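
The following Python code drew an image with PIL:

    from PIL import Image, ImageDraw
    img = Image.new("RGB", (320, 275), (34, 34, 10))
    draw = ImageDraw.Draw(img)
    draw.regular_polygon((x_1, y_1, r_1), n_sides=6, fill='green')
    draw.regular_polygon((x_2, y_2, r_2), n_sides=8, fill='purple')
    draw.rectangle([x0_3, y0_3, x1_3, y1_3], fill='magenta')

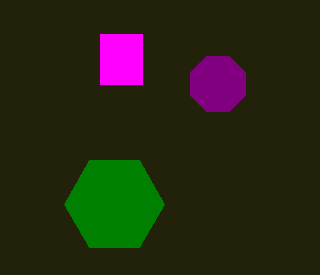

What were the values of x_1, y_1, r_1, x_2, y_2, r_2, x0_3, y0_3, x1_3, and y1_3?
x_1 = 114, y_1 = 204, r_1 = 50, x_2 = 218, y_2 = 84, r_2 = 30, x0_3 = 100, y0_3 = 34, x1_3 = 142, y1_3 = 84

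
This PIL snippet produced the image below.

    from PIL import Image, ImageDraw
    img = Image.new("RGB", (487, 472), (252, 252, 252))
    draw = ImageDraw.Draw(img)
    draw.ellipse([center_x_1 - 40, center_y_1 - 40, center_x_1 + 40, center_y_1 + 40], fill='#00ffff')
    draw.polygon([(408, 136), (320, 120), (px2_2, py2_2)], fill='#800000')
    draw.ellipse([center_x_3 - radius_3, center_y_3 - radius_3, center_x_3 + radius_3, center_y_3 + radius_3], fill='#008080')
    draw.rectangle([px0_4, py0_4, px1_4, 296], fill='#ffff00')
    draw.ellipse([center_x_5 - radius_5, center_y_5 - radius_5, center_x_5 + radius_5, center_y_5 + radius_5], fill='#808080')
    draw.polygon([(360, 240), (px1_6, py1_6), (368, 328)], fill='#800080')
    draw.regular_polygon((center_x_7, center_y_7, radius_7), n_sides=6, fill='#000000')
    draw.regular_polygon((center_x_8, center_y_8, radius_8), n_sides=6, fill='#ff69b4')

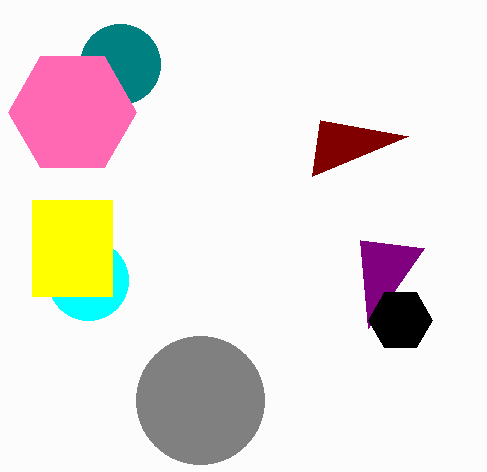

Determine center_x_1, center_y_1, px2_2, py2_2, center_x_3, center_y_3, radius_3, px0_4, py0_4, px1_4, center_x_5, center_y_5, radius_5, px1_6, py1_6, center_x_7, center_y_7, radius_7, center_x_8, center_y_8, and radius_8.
center_x_1 = 88, center_y_1 = 280, px2_2 = 312, py2_2 = 176, center_x_3 = 120, center_y_3 = 64, radius_3 = 40, px0_4 = 32, py0_4 = 200, px1_4 = 112, center_x_5 = 200, center_y_5 = 400, radius_5 = 64, px1_6 = 424, py1_6 = 248, center_x_7 = 400, center_y_7 = 320, radius_7 = 32, center_x_8 = 72, center_y_8 = 112, radius_8 = 64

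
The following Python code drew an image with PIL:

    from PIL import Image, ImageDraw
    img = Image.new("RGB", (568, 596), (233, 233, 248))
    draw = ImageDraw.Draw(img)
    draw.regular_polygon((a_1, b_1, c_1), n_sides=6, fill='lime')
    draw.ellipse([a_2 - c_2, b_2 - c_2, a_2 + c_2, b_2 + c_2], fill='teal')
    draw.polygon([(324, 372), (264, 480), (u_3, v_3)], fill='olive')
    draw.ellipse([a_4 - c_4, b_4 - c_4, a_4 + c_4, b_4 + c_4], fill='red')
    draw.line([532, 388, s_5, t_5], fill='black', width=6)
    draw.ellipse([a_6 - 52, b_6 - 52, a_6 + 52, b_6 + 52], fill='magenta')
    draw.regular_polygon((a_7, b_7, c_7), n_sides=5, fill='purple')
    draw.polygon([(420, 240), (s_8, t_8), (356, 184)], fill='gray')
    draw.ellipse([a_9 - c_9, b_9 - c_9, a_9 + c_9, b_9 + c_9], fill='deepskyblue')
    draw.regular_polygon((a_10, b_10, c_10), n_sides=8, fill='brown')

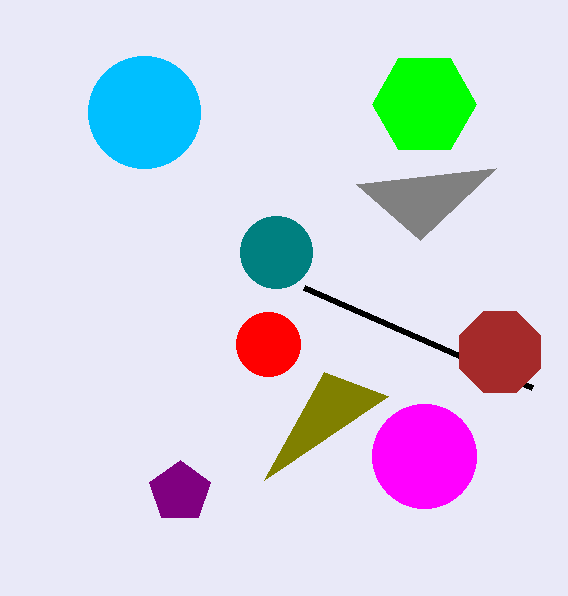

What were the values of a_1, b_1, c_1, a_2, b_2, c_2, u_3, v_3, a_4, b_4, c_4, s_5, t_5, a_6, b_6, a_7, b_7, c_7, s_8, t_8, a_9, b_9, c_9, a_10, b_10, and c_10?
a_1 = 424, b_1 = 104, c_1 = 52, a_2 = 276, b_2 = 252, c_2 = 36, u_3 = 388, v_3 = 396, a_4 = 268, b_4 = 344, c_4 = 32, s_5 = 304, t_5 = 288, a_6 = 424, b_6 = 456, a_7 = 180, b_7 = 492, c_7 = 32, s_8 = 496, t_8 = 168, a_9 = 144, b_9 = 112, c_9 = 56, a_10 = 500, b_10 = 352, c_10 = 44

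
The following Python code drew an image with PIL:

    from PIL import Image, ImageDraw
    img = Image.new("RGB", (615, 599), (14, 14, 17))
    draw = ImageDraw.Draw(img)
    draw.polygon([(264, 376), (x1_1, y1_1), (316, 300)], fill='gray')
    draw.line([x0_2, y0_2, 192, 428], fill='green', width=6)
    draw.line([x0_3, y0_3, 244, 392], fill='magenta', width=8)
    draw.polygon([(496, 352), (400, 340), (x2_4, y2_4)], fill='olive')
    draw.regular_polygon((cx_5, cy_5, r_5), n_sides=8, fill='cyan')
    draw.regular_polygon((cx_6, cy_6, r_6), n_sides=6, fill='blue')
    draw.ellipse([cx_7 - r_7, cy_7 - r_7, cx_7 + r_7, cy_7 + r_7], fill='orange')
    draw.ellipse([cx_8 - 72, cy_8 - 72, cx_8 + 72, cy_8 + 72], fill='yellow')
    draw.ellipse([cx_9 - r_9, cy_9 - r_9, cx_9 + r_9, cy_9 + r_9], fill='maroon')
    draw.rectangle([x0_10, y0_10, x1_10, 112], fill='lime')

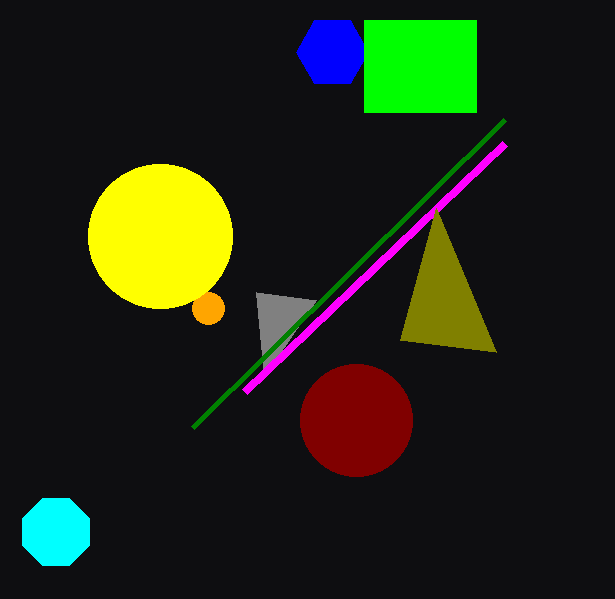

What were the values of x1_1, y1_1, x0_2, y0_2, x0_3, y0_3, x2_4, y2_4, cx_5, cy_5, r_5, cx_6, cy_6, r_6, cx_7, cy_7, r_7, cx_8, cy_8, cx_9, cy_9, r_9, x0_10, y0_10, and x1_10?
x1_1 = 256; y1_1 = 292; x0_2 = 504; y0_2 = 120; x0_3 = 504; y0_3 = 144; x2_4 = 436; y2_4 = 208; cx_5 = 56; cy_5 = 532; r_5 = 36; cx_6 = 332; cy_6 = 52; r_6 = 36; cx_7 = 208; cy_7 = 308; r_7 = 16; cx_8 = 160; cy_8 = 236; cx_9 = 356; cy_9 = 420; r_9 = 56; x0_10 = 364; y0_10 = 20; x1_10 = 476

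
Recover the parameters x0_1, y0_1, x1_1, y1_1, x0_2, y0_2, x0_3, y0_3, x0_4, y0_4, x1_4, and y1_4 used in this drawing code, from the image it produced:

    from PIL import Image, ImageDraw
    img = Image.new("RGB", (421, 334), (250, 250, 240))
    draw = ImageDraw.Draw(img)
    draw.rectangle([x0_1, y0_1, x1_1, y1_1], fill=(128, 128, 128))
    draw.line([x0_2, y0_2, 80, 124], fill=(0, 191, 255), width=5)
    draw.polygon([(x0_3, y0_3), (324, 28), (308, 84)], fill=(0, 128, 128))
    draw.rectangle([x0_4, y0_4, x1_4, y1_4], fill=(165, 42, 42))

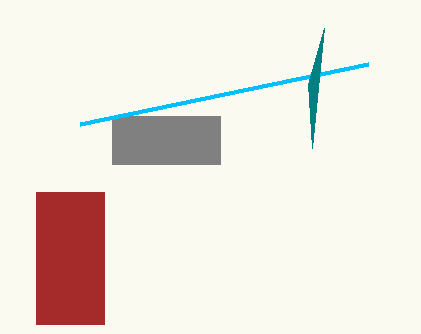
x0_1 = 112; y0_1 = 116; x1_1 = 220; y1_1 = 164; x0_2 = 368; y0_2 = 64; x0_3 = 312; y0_3 = 148; x0_4 = 36; y0_4 = 192; x1_4 = 104; y1_4 = 324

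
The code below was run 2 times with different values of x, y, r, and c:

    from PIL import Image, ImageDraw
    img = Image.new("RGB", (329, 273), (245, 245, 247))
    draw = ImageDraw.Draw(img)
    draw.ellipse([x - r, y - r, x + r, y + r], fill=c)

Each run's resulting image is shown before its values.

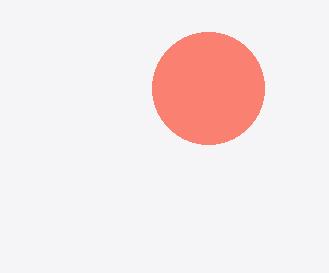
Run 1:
x = 208, y = 88, r = 56, c = 'salmon'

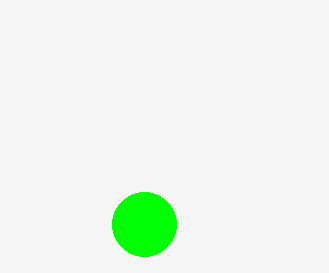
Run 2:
x = 144
y = 224
r = 32
c = 'lime'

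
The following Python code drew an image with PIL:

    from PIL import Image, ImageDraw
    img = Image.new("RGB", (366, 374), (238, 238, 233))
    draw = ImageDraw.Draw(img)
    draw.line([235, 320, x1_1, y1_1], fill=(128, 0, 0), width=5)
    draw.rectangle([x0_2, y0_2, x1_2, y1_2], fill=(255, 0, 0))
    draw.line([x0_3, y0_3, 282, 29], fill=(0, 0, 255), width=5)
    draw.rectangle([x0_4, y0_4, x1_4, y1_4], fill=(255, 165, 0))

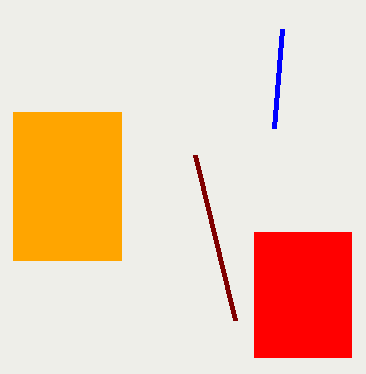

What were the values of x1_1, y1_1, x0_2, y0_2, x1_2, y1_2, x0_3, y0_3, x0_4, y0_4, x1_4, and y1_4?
x1_1 = 195, y1_1 = 155, x0_2 = 254, y0_2 = 232, x1_2 = 351, y1_2 = 357, x0_3 = 274, y0_3 = 128, x0_4 = 13, y0_4 = 112, x1_4 = 121, y1_4 = 260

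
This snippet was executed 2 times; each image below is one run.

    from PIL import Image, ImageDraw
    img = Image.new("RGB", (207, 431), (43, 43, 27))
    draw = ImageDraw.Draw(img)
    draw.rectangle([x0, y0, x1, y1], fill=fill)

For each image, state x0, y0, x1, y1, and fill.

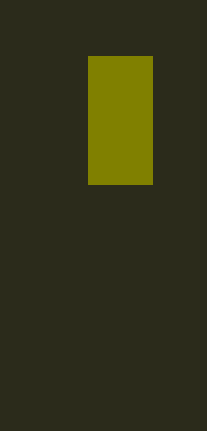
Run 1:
x0 = 88, y0 = 56, x1 = 152, y1 = 184, fill = 'olive'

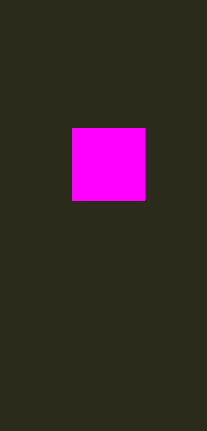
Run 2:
x0 = 72
y0 = 128
x1 = 144
y1 = 200
fill = 'magenta'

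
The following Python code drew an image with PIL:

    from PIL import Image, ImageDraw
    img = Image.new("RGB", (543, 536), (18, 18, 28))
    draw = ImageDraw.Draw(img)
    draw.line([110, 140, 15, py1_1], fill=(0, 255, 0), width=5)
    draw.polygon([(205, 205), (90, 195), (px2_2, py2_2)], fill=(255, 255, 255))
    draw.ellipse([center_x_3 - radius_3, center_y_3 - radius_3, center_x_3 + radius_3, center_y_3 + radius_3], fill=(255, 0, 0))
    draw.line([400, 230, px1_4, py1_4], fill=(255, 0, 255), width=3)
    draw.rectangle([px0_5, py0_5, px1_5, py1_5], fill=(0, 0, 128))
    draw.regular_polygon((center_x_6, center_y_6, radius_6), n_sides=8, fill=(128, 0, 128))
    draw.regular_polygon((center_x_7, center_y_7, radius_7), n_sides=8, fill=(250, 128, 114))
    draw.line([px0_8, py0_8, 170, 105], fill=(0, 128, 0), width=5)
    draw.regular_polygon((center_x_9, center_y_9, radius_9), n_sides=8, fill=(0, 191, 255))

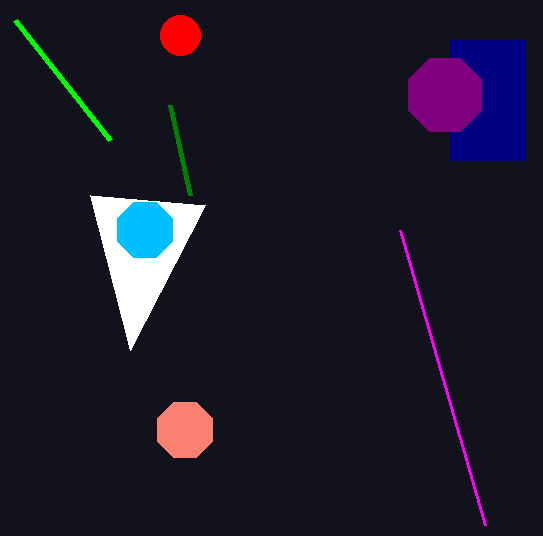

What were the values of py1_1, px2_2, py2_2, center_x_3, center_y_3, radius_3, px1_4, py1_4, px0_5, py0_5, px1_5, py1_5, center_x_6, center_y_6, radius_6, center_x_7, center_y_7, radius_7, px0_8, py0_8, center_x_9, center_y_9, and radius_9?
py1_1 = 20
px2_2 = 130
py2_2 = 350
center_x_3 = 180
center_y_3 = 35
radius_3 = 20
px1_4 = 485
py1_4 = 525
px0_5 = 450
py0_5 = 40
px1_5 = 525
py1_5 = 160
center_x_6 = 445
center_y_6 = 95
radius_6 = 40
center_x_7 = 185
center_y_7 = 430
radius_7 = 30
px0_8 = 190
py0_8 = 195
center_x_9 = 145
center_y_9 = 230
radius_9 = 30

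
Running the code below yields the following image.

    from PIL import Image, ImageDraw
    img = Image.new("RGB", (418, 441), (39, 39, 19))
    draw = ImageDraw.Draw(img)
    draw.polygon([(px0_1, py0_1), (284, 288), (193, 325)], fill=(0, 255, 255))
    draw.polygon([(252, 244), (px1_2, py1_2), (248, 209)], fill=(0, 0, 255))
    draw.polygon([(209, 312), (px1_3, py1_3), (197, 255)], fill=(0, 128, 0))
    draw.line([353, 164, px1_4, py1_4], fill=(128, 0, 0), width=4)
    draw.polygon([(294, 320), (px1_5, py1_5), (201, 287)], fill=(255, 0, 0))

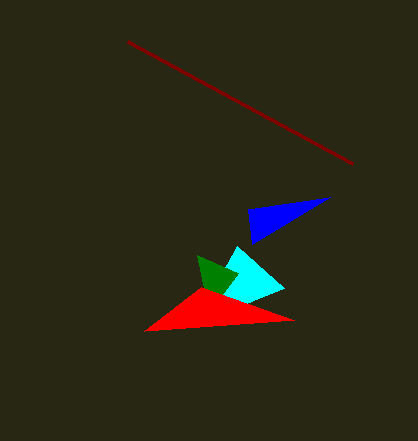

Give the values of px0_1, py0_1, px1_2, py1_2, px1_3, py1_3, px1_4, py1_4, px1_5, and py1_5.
px0_1 = 237; py0_1 = 246; px1_2 = 330; py1_2 = 197; px1_3 = 238; py1_3 = 273; px1_4 = 128; py1_4 = 42; px1_5 = 144; py1_5 = 331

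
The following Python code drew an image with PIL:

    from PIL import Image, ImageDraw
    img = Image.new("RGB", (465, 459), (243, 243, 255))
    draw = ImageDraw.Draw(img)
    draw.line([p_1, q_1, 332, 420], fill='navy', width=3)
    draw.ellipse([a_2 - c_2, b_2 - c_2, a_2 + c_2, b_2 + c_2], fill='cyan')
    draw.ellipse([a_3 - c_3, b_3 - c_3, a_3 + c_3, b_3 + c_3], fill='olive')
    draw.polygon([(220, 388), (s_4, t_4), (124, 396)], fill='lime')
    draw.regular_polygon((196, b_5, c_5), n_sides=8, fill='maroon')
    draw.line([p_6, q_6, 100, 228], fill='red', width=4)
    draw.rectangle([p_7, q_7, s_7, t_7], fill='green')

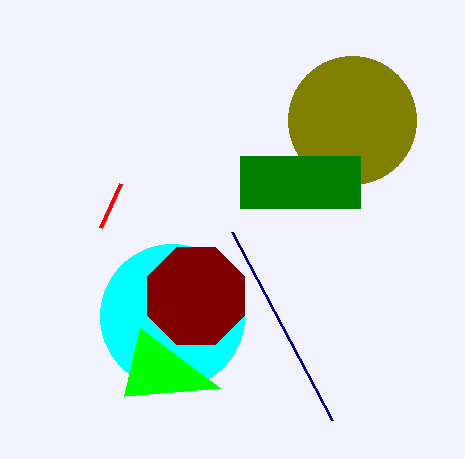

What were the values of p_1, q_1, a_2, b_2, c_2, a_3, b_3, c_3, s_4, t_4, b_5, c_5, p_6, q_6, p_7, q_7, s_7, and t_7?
p_1 = 232, q_1 = 232, a_2 = 172, b_2 = 316, c_2 = 72, a_3 = 352, b_3 = 120, c_3 = 64, s_4 = 140, t_4 = 328, b_5 = 296, c_5 = 52, p_6 = 120, q_6 = 184, p_7 = 240, q_7 = 156, s_7 = 360, t_7 = 208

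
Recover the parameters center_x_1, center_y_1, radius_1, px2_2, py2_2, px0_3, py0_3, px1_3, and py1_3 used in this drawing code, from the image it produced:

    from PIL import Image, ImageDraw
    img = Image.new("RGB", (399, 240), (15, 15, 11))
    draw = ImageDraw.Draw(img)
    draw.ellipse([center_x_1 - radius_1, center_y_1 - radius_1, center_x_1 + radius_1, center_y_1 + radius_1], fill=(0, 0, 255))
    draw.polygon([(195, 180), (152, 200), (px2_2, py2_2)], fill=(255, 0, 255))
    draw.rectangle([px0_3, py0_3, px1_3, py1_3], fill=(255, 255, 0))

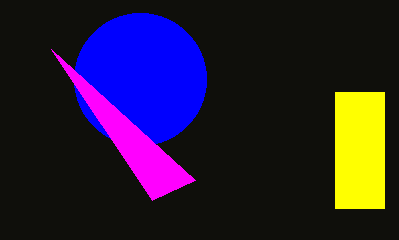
center_x_1 = 140, center_y_1 = 79, radius_1 = 66, px2_2 = 51, py2_2 = 49, px0_3 = 335, py0_3 = 92, px1_3 = 384, py1_3 = 208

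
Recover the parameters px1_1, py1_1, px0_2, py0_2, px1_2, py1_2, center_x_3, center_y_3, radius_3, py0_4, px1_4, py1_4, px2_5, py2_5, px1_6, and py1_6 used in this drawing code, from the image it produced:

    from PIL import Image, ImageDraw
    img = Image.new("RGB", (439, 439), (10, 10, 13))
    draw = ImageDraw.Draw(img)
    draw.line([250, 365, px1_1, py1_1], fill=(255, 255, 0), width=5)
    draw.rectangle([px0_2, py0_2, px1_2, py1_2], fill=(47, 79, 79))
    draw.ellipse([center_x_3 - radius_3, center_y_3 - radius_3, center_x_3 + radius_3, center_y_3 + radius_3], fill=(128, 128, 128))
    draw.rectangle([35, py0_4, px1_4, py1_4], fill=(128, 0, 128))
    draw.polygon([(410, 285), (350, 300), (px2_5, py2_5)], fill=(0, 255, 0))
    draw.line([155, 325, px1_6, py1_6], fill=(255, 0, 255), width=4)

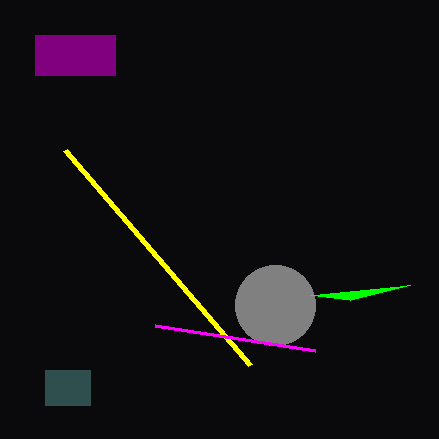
px1_1 = 65
py1_1 = 150
px0_2 = 45
py0_2 = 370
px1_2 = 90
py1_2 = 405
center_x_3 = 275
center_y_3 = 305
radius_3 = 40
py0_4 = 35
px1_4 = 115
py1_4 = 75
px2_5 = 310
py2_5 = 295
px1_6 = 315
py1_6 = 350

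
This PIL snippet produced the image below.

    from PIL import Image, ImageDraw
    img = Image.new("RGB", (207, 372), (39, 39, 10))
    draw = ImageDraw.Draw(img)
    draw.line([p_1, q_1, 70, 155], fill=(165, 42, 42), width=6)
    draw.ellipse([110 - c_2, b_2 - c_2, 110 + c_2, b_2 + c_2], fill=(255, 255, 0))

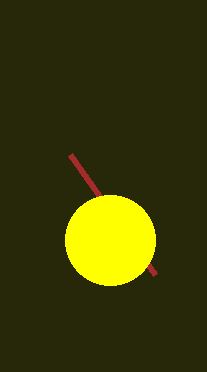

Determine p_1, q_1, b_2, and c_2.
p_1 = 155
q_1 = 275
b_2 = 240
c_2 = 45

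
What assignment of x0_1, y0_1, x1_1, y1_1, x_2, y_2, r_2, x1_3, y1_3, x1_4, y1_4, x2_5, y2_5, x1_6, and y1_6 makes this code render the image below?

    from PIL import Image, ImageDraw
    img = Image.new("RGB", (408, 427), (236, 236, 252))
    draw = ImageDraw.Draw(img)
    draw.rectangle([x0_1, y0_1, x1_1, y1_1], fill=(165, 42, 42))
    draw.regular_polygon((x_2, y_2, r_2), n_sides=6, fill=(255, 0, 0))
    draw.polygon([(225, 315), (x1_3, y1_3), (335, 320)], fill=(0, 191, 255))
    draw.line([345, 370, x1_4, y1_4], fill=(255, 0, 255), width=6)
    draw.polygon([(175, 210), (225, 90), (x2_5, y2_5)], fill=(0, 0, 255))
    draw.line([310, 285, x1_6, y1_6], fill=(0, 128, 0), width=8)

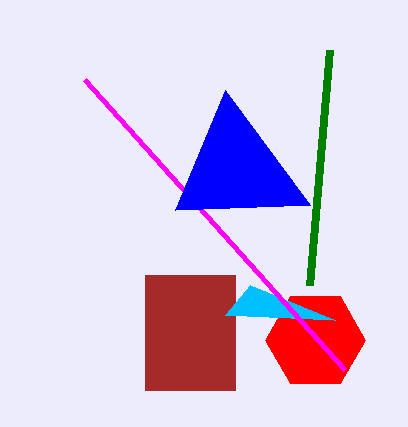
x0_1 = 145
y0_1 = 275
x1_1 = 235
y1_1 = 390
x_2 = 315
y_2 = 340
r_2 = 50
x1_3 = 250
y1_3 = 285
x1_4 = 85
y1_4 = 80
x2_5 = 310
y2_5 = 205
x1_6 = 330
y1_6 = 50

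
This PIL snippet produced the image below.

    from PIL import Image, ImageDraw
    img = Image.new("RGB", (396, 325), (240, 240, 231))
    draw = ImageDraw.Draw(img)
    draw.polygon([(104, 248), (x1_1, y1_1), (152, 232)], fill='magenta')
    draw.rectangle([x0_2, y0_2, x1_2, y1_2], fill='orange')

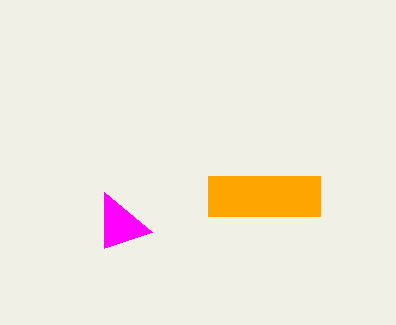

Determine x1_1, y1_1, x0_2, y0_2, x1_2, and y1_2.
x1_1 = 104, y1_1 = 192, x0_2 = 208, y0_2 = 176, x1_2 = 320, y1_2 = 216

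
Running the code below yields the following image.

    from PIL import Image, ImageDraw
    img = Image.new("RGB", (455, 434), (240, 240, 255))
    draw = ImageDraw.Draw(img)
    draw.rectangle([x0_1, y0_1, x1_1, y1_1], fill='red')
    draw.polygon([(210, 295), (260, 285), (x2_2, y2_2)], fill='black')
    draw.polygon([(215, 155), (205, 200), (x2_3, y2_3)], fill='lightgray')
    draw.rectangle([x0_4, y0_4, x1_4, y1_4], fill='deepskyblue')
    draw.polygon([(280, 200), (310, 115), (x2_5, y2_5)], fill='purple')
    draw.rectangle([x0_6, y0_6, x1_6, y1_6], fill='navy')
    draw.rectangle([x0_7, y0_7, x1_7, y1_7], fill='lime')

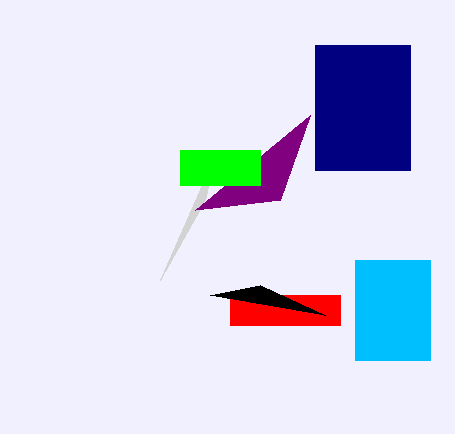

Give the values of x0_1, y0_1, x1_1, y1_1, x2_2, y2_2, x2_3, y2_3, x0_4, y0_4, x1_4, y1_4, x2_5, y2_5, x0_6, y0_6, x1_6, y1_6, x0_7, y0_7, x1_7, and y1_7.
x0_1 = 230, y0_1 = 295, x1_1 = 340, y1_1 = 325, x2_2 = 325, y2_2 = 315, x2_3 = 160, y2_3 = 280, x0_4 = 355, y0_4 = 260, x1_4 = 430, y1_4 = 360, x2_5 = 195, y2_5 = 210, x0_6 = 315, y0_6 = 45, x1_6 = 410, y1_6 = 170, x0_7 = 180, y0_7 = 150, x1_7 = 260, y1_7 = 185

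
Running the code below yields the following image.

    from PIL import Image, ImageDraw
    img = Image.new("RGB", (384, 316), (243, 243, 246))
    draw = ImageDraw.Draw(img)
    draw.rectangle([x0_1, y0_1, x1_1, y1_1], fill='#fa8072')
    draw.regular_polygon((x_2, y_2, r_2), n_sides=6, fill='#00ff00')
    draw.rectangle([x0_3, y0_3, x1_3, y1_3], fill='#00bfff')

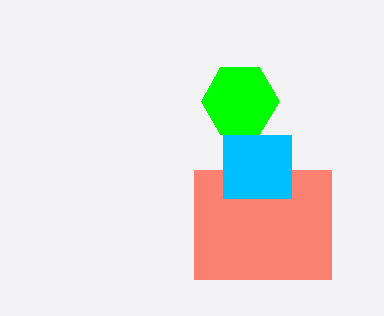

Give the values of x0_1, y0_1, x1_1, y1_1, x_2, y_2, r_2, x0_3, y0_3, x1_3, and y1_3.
x0_1 = 194; y0_1 = 170; x1_1 = 331; y1_1 = 279; x_2 = 240; y_2 = 101; r_2 = 39; x0_3 = 223; y0_3 = 135; x1_3 = 291; y1_3 = 198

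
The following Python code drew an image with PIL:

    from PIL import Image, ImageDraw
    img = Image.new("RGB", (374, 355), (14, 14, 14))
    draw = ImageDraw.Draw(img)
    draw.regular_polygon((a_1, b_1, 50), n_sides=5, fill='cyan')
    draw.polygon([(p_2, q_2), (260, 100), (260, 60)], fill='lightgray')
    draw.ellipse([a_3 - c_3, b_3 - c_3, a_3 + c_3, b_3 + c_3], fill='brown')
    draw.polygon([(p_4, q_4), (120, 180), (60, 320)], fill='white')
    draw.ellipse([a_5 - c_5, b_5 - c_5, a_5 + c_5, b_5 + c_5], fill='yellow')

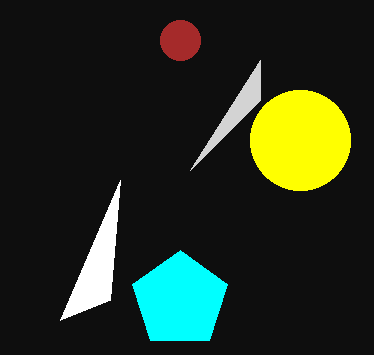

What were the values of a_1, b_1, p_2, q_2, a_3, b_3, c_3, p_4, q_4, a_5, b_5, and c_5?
a_1 = 180
b_1 = 300
p_2 = 190
q_2 = 170
a_3 = 180
b_3 = 40
c_3 = 20
p_4 = 110
q_4 = 300
a_5 = 300
b_5 = 140
c_5 = 50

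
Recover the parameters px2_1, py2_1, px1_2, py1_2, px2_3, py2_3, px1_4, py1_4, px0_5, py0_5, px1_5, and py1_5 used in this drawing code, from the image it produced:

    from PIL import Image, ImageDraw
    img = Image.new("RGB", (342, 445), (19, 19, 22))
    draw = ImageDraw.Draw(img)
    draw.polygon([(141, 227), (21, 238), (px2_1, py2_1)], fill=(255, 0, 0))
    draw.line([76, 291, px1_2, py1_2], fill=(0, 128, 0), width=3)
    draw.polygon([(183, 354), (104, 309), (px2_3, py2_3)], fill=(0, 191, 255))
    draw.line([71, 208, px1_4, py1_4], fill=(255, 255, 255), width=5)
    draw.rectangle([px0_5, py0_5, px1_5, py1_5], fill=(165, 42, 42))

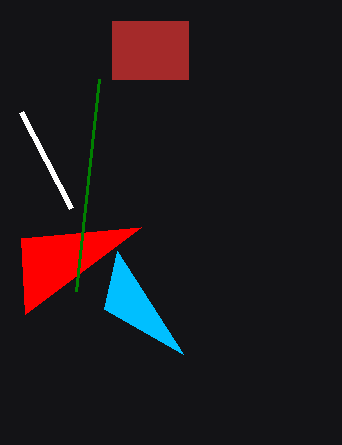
px2_1 = 25; py2_1 = 314; px1_2 = 99; py1_2 = 79; px2_3 = 117; py2_3 = 251; px1_4 = 21; py1_4 = 112; px0_5 = 112; py0_5 = 21; px1_5 = 188; py1_5 = 79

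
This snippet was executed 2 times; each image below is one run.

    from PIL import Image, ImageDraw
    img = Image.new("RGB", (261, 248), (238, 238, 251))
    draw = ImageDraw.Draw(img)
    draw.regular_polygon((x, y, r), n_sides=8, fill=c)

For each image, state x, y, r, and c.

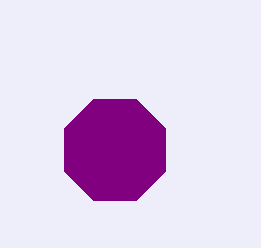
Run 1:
x = 115; y = 150; r = 55; c = 'purple'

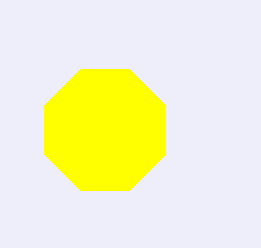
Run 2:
x = 105, y = 130, r = 65, c = 'yellow'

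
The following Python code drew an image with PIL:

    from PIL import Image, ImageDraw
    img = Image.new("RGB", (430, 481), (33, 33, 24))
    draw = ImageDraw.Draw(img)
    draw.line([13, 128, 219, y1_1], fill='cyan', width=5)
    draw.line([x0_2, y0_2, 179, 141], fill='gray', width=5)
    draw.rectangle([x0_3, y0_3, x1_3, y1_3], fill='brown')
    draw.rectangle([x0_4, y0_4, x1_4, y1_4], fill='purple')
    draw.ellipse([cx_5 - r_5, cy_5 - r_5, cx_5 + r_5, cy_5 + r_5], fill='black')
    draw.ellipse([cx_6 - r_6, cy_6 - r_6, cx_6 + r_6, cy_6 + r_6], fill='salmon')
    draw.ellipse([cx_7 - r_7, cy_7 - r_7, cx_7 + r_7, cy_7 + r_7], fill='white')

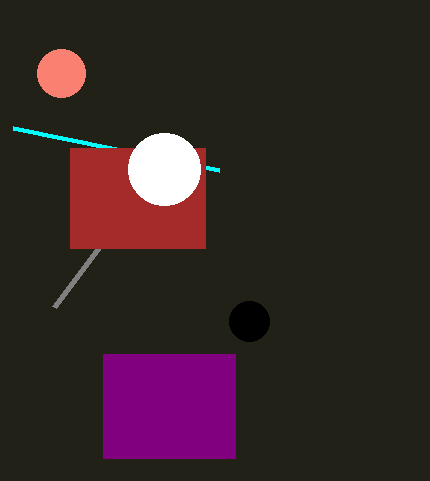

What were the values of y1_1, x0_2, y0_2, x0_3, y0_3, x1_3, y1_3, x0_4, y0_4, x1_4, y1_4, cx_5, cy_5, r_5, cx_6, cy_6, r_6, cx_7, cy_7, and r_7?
y1_1 = 170, x0_2 = 54, y0_2 = 307, x0_3 = 70, y0_3 = 148, x1_3 = 205, y1_3 = 248, x0_4 = 103, y0_4 = 354, x1_4 = 235, y1_4 = 458, cx_5 = 249, cy_5 = 321, r_5 = 20, cx_6 = 61, cy_6 = 73, r_6 = 24, cx_7 = 164, cy_7 = 169, r_7 = 36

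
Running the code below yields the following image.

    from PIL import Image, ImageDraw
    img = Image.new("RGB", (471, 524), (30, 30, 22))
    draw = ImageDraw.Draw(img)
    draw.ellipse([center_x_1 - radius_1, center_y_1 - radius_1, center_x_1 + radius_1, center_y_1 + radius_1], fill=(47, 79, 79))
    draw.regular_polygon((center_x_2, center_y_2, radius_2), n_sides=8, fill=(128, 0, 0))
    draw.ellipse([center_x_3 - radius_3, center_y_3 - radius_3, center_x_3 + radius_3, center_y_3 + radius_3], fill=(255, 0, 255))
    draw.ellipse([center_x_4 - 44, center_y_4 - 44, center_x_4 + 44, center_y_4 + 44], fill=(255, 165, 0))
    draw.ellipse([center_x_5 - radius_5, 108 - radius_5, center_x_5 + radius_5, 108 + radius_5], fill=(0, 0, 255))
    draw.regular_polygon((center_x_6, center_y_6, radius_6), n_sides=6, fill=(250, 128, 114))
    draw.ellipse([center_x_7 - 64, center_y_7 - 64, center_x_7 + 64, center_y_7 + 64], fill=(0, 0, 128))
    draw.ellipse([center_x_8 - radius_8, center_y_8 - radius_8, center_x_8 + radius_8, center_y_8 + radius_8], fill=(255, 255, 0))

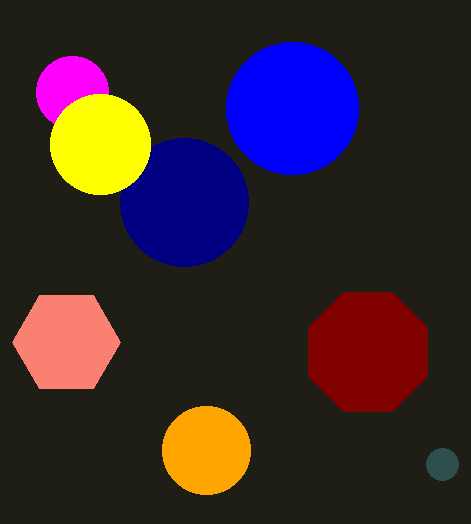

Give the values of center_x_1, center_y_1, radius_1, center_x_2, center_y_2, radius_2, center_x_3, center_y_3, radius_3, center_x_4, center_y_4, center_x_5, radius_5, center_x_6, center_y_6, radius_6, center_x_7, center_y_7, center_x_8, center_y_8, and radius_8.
center_x_1 = 442, center_y_1 = 464, radius_1 = 16, center_x_2 = 368, center_y_2 = 352, radius_2 = 64, center_x_3 = 72, center_y_3 = 92, radius_3 = 36, center_x_4 = 206, center_y_4 = 450, center_x_5 = 292, radius_5 = 66, center_x_6 = 66, center_y_6 = 342, radius_6 = 54, center_x_7 = 184, center_y_7 = 202, center_x_8 = 100, center_y_8 = 144, radius_8 = 50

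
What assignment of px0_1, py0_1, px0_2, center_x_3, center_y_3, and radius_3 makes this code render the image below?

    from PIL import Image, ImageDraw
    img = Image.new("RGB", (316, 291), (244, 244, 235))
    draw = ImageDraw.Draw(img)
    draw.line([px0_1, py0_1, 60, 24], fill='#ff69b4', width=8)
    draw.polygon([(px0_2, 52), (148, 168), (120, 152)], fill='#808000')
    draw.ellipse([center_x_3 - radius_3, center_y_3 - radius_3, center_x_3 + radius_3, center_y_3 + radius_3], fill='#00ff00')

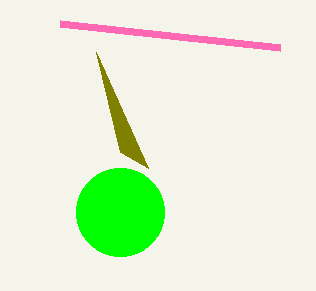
px0_1 = 280, py0_1 = 48, px0_2 = 96, center_x_3 = 120, center_y_3 = 212, radius_3 = 44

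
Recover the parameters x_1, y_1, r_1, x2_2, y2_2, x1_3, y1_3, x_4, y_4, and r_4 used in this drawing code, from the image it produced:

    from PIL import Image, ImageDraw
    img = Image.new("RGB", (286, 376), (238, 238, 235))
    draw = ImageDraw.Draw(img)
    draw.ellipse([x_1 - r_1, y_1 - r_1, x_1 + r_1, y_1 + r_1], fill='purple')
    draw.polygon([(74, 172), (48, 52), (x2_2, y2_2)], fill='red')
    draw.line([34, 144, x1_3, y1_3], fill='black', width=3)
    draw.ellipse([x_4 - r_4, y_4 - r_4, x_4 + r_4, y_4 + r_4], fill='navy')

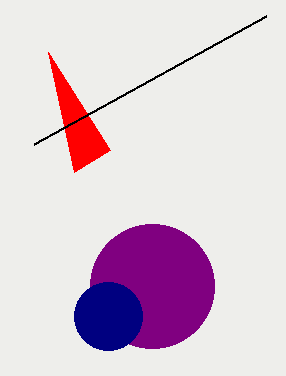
x_1 = 152; y_1 = 286; r_1 = 62; x2_2 = 110; y2_2 = 150; x1_3 = 266; y1_3 = 16; x_4 = 108; y_4 = 316; r_4 = 34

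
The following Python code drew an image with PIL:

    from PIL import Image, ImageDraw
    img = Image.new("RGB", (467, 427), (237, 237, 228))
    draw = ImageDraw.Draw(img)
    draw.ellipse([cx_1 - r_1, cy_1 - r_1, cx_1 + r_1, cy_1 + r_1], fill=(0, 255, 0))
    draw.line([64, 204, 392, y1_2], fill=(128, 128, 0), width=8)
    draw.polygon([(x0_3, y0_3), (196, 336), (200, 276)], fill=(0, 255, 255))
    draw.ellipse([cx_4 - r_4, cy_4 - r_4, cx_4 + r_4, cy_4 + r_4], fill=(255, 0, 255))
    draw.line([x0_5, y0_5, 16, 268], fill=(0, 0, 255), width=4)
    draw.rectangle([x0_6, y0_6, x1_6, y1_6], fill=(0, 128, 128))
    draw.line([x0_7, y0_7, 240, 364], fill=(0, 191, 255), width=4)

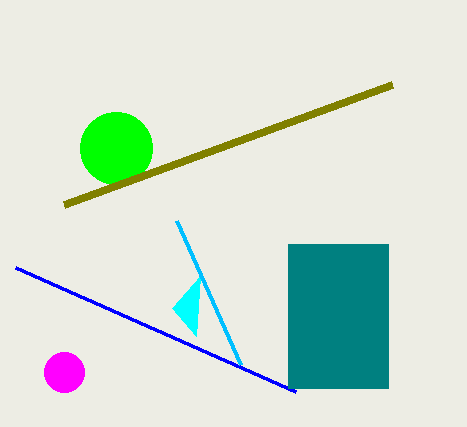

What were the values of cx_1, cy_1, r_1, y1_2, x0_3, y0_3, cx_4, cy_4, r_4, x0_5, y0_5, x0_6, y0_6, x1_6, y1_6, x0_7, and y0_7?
cx_1 = 116, cy_1 = 148, r_1 = 36, y1_2 = 84, x0_3 = 172, y0_3 = 308, cx_4 = 64, cy_4 = 372, r_4 = 20, x0_5 = 296, y0_5 = 392, x0_6 = 288, y0_6 = 244, x1_6 = 388, y1_6 = 388, x0_7 = 176, y0_7 = 220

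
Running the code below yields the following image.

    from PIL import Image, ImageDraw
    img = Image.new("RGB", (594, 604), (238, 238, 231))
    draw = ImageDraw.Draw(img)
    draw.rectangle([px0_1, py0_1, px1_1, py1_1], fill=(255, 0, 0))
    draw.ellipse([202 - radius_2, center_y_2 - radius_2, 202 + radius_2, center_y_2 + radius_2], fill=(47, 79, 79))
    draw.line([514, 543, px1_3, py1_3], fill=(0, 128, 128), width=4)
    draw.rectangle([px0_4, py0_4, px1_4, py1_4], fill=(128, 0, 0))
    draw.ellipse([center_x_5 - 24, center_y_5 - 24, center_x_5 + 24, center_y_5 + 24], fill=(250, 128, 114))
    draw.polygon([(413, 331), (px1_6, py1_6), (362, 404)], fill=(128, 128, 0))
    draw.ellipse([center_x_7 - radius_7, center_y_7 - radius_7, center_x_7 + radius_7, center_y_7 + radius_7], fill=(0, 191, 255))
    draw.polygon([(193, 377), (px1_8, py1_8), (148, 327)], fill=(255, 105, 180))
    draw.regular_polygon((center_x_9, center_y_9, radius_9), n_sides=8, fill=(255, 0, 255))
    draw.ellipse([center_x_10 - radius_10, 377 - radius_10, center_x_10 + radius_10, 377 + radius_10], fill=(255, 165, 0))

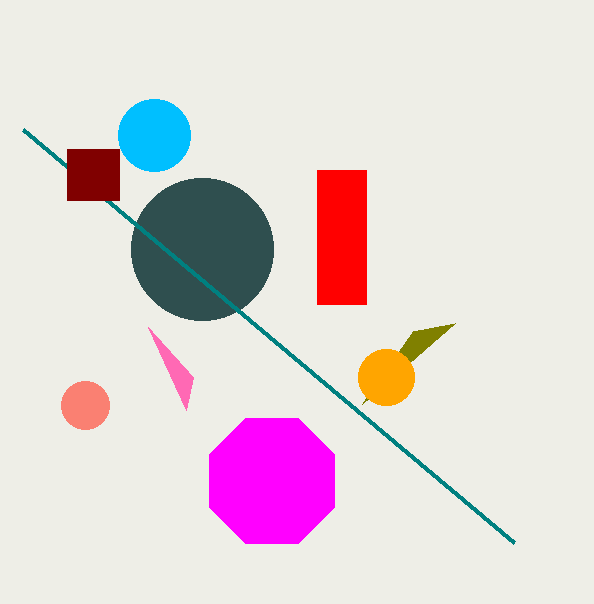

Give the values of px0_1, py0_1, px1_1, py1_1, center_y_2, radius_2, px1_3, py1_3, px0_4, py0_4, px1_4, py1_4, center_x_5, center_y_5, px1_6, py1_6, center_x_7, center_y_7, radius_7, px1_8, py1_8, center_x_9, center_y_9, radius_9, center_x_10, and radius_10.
px0_1 = 317; py0_1 = 170; px1_1 = 366; py1_1 = 304; center_y_2 = 249; radius_2 = 71; px1_3 = 23; py1_3 = 130; px0_4 = 67; py0_4 = 149; px1_4 = 119; py1_4 = 200; center_x_5 = 85; center_y_5 = 405; px1_6 = 455; py1_6 = 323; center_x_7 = 154; center_y_7 = 135; radius_7 = 36; px1_8 = 186; py1_8 = 410; center_x_9 = 272; center_y_9 = 481; radius_9 = 68; center_x_10 = 386; radius_10 = 28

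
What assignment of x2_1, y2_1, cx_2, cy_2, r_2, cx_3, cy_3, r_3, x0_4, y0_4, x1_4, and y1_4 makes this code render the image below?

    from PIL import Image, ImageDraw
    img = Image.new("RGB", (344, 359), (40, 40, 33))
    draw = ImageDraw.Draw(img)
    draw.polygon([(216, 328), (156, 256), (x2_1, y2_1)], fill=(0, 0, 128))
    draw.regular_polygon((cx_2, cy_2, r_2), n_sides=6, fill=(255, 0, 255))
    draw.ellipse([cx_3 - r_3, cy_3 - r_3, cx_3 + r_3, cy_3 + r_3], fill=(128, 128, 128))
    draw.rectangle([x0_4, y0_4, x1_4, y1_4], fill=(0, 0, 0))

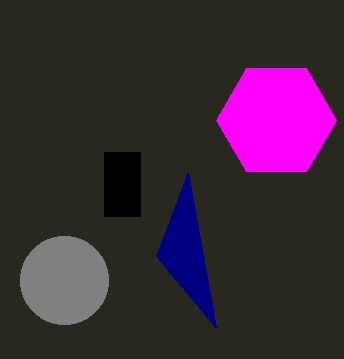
x2_1 = 188
y2_1 = 172
cx_2 = 276
cy_2 = 120
r_2 = 60
cx_3 = 64
cy_3 = 280
r_3 = 44
x0_4 = 104
y0_4 = 152
x1_4 = 140
y1_4 = 216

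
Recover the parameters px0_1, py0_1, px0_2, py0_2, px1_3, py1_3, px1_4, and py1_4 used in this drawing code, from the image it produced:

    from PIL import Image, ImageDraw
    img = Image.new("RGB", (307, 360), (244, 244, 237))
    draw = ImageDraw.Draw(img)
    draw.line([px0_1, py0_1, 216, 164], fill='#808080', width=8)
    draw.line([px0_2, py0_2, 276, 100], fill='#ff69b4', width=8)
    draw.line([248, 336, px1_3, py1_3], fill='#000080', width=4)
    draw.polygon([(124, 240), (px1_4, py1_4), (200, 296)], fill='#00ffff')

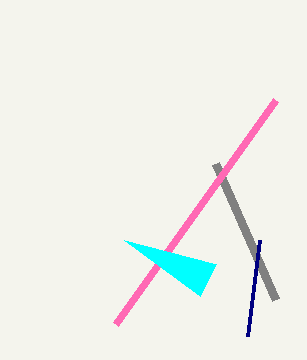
px0_1 = 276, py0_1 = 300, px0_2 = 116, py0_2 = 324, px1_3 = 260, py1_3 = 240, px1_4 = 216, py1_4 = 264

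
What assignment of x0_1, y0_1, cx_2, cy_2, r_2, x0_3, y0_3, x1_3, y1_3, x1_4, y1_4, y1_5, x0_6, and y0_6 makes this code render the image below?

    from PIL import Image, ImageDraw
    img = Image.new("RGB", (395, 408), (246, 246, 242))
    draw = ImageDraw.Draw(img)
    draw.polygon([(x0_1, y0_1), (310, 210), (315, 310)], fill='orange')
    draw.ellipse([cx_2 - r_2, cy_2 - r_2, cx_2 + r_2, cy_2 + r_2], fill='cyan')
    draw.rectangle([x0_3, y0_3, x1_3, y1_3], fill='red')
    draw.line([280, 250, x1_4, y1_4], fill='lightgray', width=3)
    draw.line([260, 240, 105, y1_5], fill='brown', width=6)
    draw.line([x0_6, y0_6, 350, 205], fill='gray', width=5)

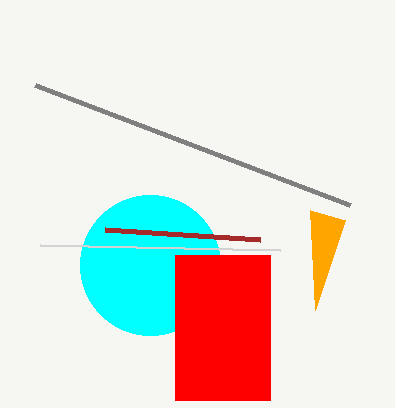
x0_1 = 345
y0_1 = 220
cx_2 = 150
cy_2 = 265
r_2 = 70
x0_3 = 175
y0_3 = 255
x1_3 = 270
y1_3 = 400
x1_4 = 40
y1_4 = 245
y1_5 = 230
x0_6 = 35
y0_6 = 85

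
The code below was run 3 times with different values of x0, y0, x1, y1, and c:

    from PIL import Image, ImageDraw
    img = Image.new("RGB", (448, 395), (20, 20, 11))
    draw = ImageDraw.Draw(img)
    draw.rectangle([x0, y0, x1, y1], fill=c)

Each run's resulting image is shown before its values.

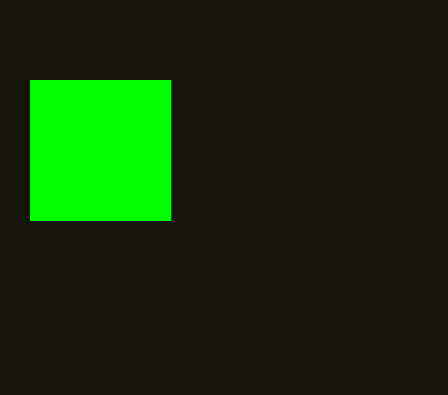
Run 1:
x0 = 30
y0 = 80
x1 = 170
y1 = 220
c = 'lime'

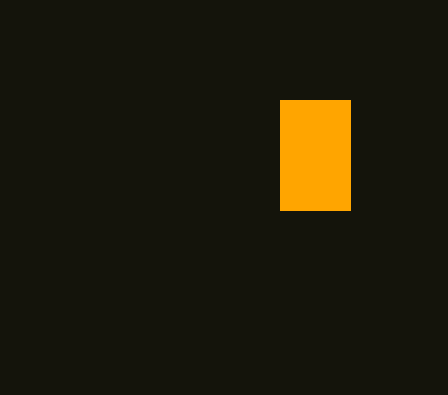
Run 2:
x0 = 280
y0 = 100
x1 = 350
y1 = 210
c = 'orange'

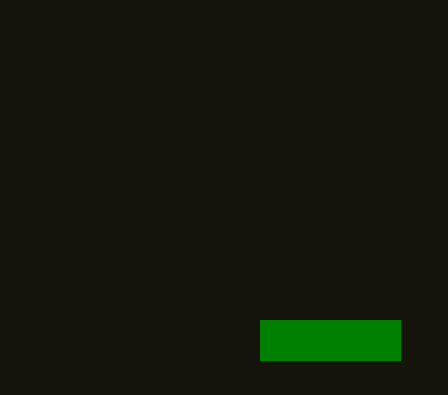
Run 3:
x0 = 260
y0 = 320
x1 = 400
y1 = 360
c = 'green'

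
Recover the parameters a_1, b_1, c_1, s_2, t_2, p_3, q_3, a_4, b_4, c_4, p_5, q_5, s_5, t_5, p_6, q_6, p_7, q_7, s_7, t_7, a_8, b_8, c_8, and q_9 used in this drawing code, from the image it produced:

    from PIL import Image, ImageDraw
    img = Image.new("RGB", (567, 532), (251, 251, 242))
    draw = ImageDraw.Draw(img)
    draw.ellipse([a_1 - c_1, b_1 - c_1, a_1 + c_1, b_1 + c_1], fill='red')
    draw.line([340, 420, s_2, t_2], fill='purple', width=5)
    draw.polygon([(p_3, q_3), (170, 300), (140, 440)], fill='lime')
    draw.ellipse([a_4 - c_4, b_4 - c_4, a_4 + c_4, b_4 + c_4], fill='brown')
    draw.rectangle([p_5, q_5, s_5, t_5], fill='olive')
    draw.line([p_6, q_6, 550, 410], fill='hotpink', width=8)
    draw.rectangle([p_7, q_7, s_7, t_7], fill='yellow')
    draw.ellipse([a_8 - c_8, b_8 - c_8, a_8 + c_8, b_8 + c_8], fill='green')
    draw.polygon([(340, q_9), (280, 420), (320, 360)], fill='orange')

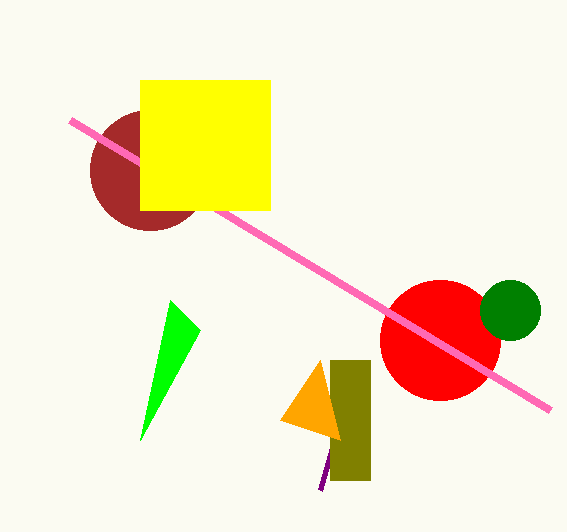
a_1 = 440, b_1 = 340, c_1 = 60, s_2 = 320, t_2 = 490, p_3 = 200, q_3 = 330, a_4 = 150, b_4 = 170, c_4 = 60, p_5 = 330, q_5 = 360, s_5 = 370, t_5 = 480, p_6 = 70, q_6 = 120, p_7 = 140, q_7 = 80, s_7 = 270, t_7 = 210, a_8 = 510, b_8 = 310, c_8 = 30, q_9 = 440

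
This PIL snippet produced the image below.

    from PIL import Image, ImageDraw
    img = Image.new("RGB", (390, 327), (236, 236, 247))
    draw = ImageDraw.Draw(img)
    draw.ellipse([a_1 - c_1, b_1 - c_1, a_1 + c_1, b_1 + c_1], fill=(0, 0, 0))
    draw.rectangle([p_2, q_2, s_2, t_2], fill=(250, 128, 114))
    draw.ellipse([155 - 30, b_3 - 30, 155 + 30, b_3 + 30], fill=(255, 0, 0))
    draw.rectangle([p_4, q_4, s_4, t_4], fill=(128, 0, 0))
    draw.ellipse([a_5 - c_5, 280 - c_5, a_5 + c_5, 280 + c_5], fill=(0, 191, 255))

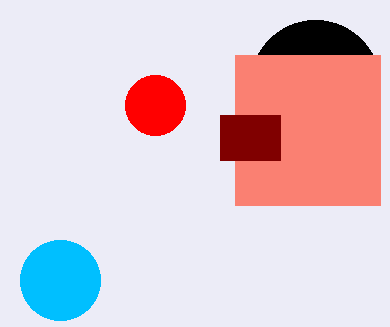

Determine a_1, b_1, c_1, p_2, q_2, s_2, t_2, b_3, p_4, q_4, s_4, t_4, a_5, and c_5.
a_1 = 315
b_1 = 85
c_1 = 65
p_2 = 235
q_2 = 55
s_2 = 380
t_2 = 205
b_3 = 105
p_4 = 220
q_4 = 115
s_4 = 280
t_4 = 160
a_5 = 60
c_5 = 40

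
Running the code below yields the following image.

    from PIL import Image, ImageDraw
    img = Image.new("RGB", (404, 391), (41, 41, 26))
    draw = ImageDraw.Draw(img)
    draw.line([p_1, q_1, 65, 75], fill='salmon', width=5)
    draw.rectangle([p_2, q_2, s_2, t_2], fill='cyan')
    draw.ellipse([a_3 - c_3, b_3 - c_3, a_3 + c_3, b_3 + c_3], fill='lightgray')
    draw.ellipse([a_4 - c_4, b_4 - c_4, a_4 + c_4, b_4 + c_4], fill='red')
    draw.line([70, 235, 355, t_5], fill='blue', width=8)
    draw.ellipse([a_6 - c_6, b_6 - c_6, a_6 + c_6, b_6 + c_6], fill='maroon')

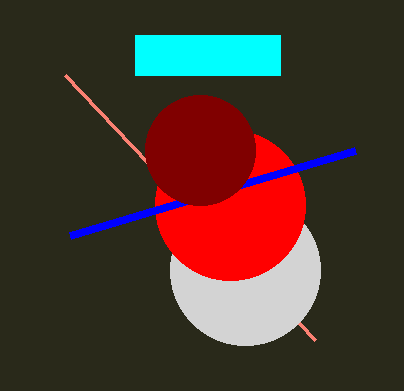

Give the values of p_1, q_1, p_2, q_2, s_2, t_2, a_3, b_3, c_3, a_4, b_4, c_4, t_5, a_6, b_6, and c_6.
p_1 = 315; q_1 = 340; p_2 = 135; q_2 = 35; s_2 = 280; t_2 = 75; a_3 = 245; b_3 = 270; c_3 = 75; a_4 = 230; b_4 = 205; c_4 = 75; t_5 = 150; a_6 = 200; b_6 = 150; c_6 = 55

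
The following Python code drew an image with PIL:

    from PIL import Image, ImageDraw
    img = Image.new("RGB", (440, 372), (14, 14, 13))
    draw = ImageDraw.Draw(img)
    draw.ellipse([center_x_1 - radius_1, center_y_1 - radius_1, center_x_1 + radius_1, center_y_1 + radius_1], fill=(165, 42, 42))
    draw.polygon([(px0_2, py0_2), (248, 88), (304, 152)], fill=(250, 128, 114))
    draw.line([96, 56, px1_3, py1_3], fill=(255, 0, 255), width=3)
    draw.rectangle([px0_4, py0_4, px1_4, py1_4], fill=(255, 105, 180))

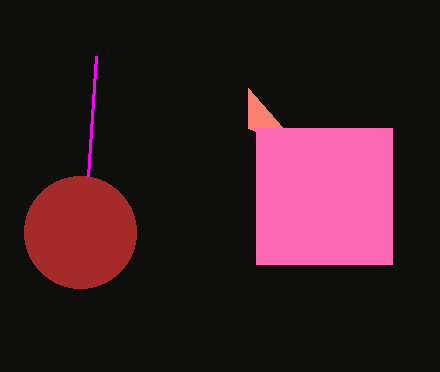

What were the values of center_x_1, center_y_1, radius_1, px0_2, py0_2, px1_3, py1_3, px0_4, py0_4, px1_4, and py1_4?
center_x_1 = 80; center_y_1 = 232; radius_1 = 56; px0_2 = 248; py0_2 = 128; px1_3 = 88; py1_3 = 176; px0_4 = 256; py0_4 = 128; px1_4 = 392; py1_4 = 264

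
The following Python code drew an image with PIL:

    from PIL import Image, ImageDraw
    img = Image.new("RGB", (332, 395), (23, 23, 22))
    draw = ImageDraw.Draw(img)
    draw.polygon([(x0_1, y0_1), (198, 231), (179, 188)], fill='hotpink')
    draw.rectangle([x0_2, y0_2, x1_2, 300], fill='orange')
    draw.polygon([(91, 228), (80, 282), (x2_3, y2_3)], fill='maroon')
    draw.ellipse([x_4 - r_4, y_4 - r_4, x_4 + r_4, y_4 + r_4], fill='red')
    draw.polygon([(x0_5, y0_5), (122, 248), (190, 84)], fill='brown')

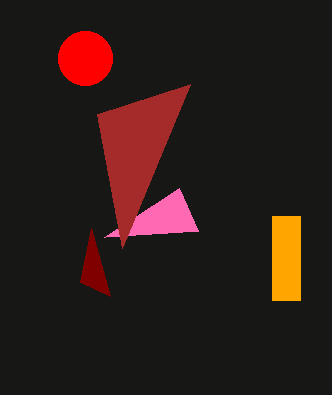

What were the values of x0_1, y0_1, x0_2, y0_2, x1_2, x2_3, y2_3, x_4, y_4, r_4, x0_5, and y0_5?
x0_1 = 104
y0_1 = 237
x0_2 = 272
y0_2 = 216
x1_2 = 300
x2_3 = 110
y2_3 = 296
x_4 = 85
y_4 = 58
r_4 = 27
x0_5 = 97
y0_5 = 114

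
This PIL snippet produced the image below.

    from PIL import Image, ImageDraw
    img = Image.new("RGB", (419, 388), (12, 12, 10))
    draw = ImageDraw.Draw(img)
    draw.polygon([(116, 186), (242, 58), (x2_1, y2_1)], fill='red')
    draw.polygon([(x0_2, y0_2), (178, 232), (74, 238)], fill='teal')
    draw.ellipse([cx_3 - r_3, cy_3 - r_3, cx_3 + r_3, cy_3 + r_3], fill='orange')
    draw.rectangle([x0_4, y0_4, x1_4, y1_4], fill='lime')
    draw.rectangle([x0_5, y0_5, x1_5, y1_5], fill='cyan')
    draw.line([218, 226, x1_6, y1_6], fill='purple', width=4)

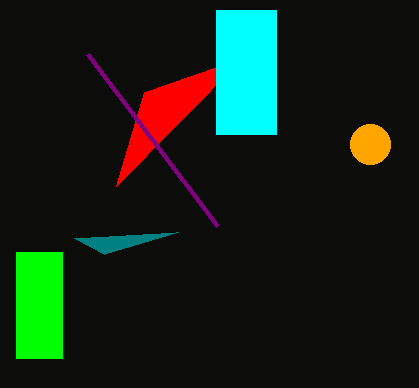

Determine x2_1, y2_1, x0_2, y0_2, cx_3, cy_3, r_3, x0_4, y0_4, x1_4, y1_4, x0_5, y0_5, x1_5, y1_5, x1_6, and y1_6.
x2_1 = 144
y2_1 = 92
x0_2 = 104
y0_2 = 254
cx_3 = 370
cy_3 = 144
r_3 = 20
x0_4 = 16
y0_4 = 252
x1_4 = 62
y1_4 = 358
x0_5 = 216
y0_5 = 10
x1_5 = 276
y1_5 = 134
x1_6 = 88
y1_6 = 54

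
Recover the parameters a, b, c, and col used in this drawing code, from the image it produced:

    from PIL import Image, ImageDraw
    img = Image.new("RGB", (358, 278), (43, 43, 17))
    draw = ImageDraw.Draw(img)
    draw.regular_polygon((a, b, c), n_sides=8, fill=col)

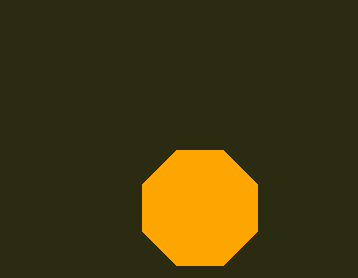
a = 200; b = 208; c = 62; col = 'orange'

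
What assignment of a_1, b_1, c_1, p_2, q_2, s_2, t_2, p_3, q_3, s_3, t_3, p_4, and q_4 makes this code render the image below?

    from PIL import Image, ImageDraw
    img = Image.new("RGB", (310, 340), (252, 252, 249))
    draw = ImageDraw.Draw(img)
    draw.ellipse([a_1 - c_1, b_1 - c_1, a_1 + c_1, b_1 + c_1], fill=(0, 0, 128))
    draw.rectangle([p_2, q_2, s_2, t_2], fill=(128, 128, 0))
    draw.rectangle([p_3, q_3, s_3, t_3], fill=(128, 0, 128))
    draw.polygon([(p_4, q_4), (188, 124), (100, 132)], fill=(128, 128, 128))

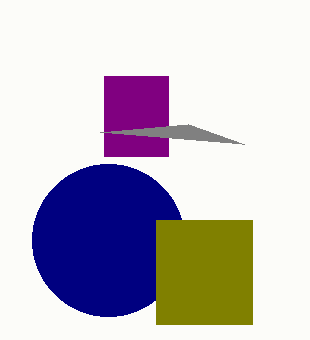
a_1 = 108
b_1 = 240
c_1 = 76
p_2 = 156
q_2 = 220
s_2 = 252
t_2 = 324
p_3 = 104
q_3 = 76
s_3 = 168
t_3 = 156
p_4 = 244
q_4 = 144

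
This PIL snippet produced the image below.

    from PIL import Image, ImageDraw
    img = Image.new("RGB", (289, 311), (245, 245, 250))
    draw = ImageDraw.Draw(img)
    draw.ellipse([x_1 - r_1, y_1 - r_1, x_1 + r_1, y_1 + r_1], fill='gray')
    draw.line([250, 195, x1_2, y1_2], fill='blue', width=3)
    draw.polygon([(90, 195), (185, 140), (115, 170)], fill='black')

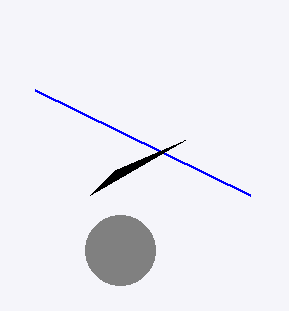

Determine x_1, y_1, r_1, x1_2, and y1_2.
x_1 = 120
y_1 = 250
r_1 = 35
x1_2 = 35
y1_2 = 90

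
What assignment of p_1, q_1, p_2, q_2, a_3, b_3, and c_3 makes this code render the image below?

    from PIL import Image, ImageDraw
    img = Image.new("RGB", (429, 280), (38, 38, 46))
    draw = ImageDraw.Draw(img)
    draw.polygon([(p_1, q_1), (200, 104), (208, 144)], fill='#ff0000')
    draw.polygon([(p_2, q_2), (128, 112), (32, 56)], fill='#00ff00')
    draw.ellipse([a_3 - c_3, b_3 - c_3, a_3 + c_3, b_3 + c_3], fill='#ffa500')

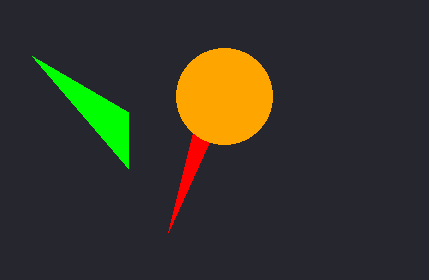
p_1 = 168, q_1 = 232, p_2 = 128, q_2 = 168, a_3 = 224, b_3 = 96, c_3 = 48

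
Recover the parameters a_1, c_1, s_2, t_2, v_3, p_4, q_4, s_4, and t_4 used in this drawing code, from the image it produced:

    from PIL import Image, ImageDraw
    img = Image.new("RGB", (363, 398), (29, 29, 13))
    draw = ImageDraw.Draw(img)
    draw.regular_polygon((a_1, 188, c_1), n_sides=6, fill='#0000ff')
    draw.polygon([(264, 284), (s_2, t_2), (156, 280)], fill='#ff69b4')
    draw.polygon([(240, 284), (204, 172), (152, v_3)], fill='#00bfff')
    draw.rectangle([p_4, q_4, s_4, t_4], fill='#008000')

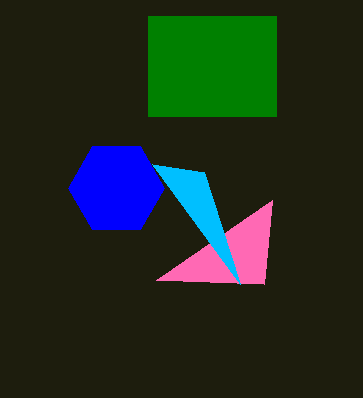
a_1 = 116; c_1 = 48; s_2 = 272; t_2 = 200; v_3 = 164; p_4 = 148; q_4 = 16; s_4 = 276; t_4 = 116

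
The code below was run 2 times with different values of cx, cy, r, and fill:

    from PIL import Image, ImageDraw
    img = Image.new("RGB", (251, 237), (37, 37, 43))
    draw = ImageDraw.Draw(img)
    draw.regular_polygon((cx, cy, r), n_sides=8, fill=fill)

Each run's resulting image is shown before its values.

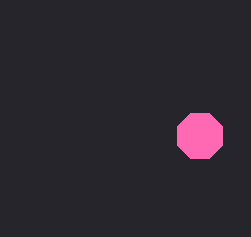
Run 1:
cx = 200, cy = 136, r = 24, fill = 'hotpink'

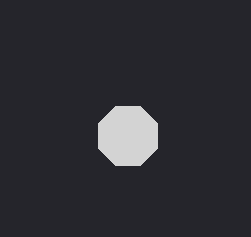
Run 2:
cx = 128
cy = 136
r = 32
fill = 'lightgray'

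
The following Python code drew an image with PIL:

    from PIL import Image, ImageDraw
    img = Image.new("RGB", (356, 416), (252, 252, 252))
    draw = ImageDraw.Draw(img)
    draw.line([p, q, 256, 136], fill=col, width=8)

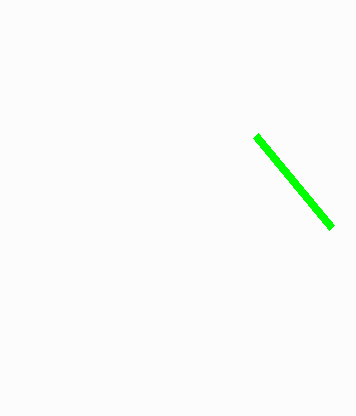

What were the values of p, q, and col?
p = 332; q = 228; col = 'lime'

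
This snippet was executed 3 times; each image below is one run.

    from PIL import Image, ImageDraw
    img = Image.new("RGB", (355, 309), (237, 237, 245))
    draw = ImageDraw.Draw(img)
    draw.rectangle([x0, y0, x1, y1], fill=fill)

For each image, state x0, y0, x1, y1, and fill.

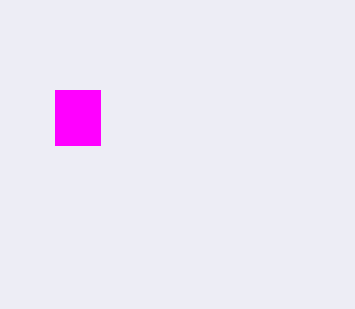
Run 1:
x0 = 55
y0 = 90
x1 = 100
y1 = 145
fill = 'magenta'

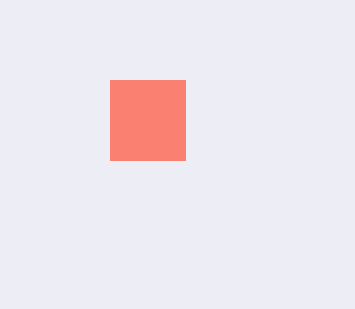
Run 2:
x0 = 110, y0 = 80, x1 = 185, y1 = 160, fill = 'salmon'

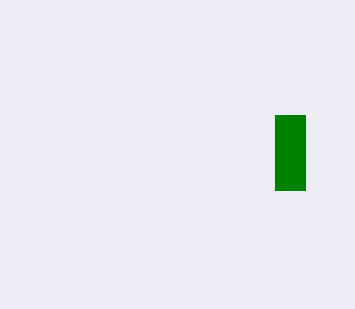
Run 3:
x0 = 275
y0 = 115
x1 = 305
y1 = 190
fill = 'green'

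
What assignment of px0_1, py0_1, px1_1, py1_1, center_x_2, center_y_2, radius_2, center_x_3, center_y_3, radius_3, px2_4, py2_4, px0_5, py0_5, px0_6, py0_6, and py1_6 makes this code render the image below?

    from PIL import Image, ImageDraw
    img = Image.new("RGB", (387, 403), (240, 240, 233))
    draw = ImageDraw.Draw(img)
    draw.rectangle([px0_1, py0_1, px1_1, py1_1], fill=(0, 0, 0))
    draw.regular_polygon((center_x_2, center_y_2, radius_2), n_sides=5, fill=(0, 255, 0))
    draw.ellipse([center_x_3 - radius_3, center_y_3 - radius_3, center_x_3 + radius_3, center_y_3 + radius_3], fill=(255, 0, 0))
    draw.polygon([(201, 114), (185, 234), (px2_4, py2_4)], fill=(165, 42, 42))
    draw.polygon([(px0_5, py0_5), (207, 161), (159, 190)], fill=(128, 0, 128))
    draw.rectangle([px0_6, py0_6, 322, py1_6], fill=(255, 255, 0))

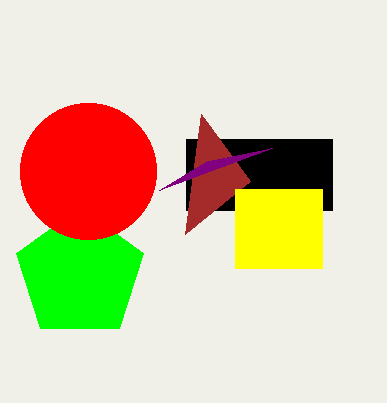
px0_1 = 186, py0_1 = 139, px1_1 = 332, py1_1 = 210, center_x_2 = 80, center_y_2 = 274, radius_2 = 67, center_x_3 = 88, center_y_3 = 171, radius_3 = 68, px2_4 = 250, py2_4 = 181, px0_5 = 272, py0_5 = 148, px0_6 = 235, py0_6 = 189, py1_6 = 268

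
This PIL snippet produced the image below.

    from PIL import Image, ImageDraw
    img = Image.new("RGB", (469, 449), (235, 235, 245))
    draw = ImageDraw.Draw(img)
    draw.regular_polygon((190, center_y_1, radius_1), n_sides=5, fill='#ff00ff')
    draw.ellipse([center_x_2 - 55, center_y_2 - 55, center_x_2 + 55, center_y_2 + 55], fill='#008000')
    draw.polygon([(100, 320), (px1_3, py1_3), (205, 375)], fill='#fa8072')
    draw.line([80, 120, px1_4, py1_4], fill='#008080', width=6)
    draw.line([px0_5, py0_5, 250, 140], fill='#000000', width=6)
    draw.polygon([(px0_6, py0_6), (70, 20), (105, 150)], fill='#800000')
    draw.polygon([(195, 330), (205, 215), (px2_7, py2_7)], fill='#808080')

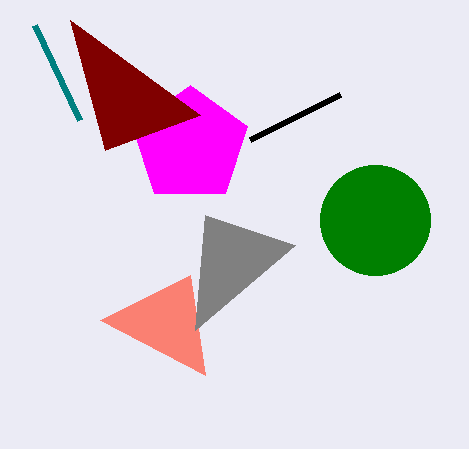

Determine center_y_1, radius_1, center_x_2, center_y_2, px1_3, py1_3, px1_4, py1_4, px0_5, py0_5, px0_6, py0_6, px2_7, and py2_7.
center_y_1 = 145; radius_1 = 60; center_x_2 = 375; center_y_2 = 220; px1_3 = 190; py1_3 = 275; px1_4 = 35; py1_4 = 25; px0_5 = 340; py0_5 = 95; px0_6 = 200; py0_6 = 115; px2_7 = 295; py2_7 = 245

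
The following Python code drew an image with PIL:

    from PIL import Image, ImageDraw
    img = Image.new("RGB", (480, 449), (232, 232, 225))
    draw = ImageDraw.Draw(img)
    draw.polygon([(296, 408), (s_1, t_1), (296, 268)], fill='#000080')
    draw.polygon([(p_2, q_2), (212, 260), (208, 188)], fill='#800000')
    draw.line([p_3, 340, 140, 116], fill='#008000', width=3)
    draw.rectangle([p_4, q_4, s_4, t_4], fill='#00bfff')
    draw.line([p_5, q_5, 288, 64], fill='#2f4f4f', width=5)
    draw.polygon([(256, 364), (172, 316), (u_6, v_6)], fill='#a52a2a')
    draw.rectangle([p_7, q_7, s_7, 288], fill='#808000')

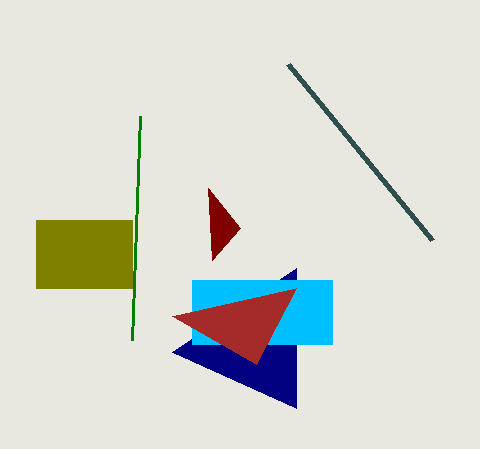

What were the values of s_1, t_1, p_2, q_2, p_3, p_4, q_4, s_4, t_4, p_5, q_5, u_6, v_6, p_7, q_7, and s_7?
s_1 = 172; t_1 = 352; p_2 = 240; q_2 = 228; p_3 = 132; p_4 = 192; q_4 = 280; s_4 = 332; t_4 = 344; p_5 = 432; q_5 = 240; u_6 = 296; v_6 = 288; p_7 = 36; q_7 = 220; s_7 = 132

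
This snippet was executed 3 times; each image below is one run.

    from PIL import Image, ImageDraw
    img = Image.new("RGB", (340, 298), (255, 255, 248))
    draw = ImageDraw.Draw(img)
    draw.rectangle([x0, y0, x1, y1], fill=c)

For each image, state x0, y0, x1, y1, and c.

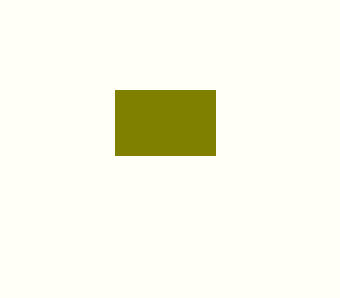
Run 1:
x0 = 115, y0 = 90, x1 = 215, y1 = 155, c = 'olive'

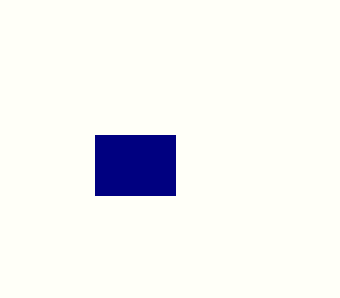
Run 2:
x0 = 95
y0 = 135
x1 = 175
y1 = 195
c = 'navy'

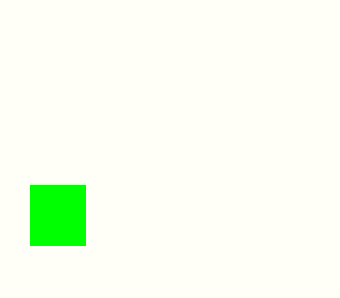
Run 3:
x0 = 30, y0 = 185, x1 = 85, y1 = 245, c = 'lime'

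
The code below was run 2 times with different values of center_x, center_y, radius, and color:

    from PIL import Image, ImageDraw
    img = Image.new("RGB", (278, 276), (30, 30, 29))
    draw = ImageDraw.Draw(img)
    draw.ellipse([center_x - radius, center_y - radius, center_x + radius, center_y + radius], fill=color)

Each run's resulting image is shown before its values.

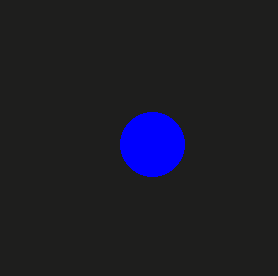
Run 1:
center_x = 152
center_y = 144
radius = 32
color = 'blue'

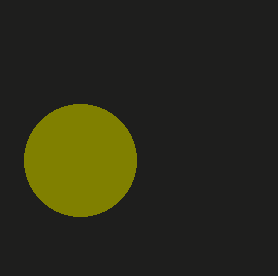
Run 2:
center_x = 80; center_y = 160; radius = 56; color = 'olive'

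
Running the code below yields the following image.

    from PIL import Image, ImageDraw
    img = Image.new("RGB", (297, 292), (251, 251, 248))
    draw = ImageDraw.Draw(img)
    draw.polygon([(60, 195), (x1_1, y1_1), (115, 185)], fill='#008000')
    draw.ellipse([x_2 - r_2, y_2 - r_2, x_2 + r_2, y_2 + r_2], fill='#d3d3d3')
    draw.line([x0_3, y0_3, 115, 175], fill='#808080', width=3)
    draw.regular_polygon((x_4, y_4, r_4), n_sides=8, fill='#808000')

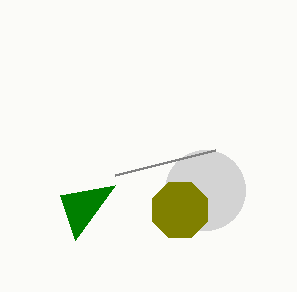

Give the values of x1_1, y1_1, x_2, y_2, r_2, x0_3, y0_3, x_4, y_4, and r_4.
x1_1 = 75
y1_1 = 240
x_2 = 205
y_2 = 190
r_2 = 40
x0_3 = 215
y0_3 = 150
x_4 = 180
y_4 = 210
r_4 = 30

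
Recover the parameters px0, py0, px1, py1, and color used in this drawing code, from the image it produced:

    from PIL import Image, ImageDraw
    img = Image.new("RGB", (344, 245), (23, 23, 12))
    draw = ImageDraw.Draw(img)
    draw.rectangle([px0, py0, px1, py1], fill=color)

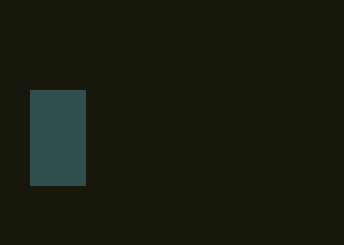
px0 = 30
py0 = 90
px1 = 85
py1 = 185
color = 'darkslategray'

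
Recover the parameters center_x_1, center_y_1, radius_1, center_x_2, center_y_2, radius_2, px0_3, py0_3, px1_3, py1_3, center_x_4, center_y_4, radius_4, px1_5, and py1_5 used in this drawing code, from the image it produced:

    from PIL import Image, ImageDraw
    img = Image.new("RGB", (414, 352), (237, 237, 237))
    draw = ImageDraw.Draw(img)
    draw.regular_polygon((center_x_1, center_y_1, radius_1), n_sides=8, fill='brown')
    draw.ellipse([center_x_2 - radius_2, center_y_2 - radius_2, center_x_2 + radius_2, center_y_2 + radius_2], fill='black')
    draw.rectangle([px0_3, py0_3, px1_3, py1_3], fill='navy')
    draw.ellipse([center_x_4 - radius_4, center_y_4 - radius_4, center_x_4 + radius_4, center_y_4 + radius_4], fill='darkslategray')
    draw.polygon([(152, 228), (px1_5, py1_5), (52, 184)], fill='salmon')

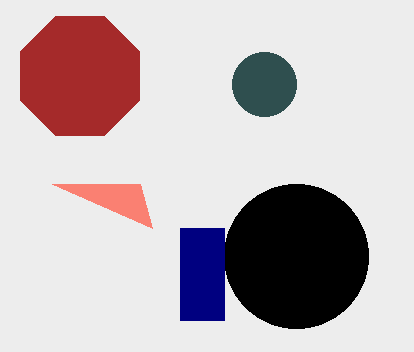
center_x_1 = 80
center_y_1 = 76
radius_1 = 64
center_x_2 = 296
center_y_2 = 256
radius_2 = 72
px0_3 = 180
py0_3 = 228
px1_3 = 224
py1_3 = 320
center_x_4 = 264
center_y_4 = 84
radius_4 = 32
px1_5 = 140
py1_5 = 184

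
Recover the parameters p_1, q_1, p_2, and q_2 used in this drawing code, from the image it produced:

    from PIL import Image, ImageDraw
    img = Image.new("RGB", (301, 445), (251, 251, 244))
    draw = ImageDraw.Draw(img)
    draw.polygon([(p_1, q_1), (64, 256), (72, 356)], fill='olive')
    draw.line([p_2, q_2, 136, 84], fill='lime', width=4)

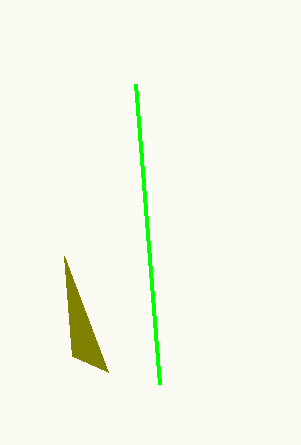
p_1 = 108, q_1 = 372, p_2 = 160, q_2 = 384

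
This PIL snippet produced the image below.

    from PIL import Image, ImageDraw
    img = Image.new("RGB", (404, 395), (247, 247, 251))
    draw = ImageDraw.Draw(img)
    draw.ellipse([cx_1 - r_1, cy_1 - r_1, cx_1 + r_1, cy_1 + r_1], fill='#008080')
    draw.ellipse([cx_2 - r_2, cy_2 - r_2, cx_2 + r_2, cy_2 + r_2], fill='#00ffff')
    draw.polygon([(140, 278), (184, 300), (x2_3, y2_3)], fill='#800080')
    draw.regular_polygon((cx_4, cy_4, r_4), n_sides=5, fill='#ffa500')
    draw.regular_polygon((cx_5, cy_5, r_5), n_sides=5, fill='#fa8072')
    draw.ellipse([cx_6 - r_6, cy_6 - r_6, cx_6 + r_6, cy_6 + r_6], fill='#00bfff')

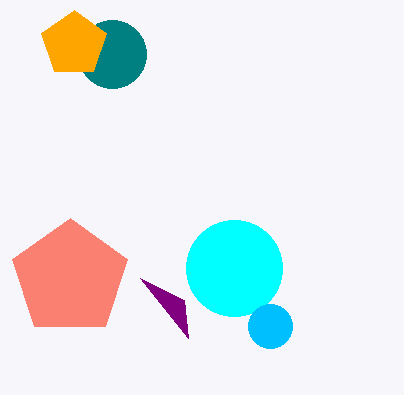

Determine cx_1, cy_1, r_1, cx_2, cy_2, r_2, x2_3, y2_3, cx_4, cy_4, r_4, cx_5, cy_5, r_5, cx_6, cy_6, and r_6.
cx_1 = 112; cy_1 = 54; r_1 = 34; cx_2 = 234; cy_2 = 268; r_2 = 48; x2_3 = 188; y2_3 = 338; cx_4 = 74; cy_4 = 44; r_4 = 34; cx_5 = 70; cy_5 = 278; r_5 = 60; cx_6 = 270; cy_6 = 326; r_6 = 22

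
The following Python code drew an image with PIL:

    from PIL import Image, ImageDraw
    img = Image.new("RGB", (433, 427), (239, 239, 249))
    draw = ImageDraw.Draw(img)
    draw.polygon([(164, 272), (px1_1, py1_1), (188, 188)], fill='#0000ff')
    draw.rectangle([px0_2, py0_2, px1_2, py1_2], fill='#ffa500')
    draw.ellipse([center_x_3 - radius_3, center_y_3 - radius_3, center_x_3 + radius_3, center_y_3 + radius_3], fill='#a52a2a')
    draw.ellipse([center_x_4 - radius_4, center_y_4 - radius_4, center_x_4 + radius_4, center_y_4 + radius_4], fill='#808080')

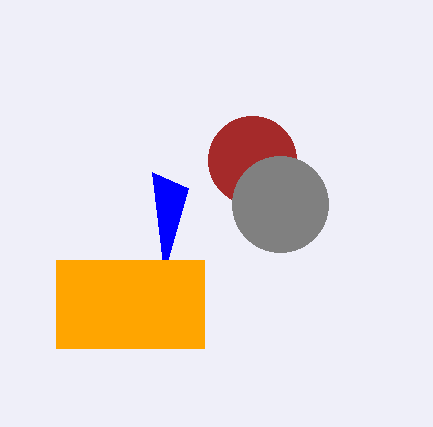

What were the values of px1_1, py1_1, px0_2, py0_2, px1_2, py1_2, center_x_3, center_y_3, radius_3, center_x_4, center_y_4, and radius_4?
px1_1 = 152, py1_1 = 172, px0_2 = 56, py0_2 = 260, px1_2 = 204, py1_2 = 348, center_x_3 = 252, center_y_3 = 160, radius_3 = 44, center_x_4 = 280, center_y_4 = 204, radius_4 = 48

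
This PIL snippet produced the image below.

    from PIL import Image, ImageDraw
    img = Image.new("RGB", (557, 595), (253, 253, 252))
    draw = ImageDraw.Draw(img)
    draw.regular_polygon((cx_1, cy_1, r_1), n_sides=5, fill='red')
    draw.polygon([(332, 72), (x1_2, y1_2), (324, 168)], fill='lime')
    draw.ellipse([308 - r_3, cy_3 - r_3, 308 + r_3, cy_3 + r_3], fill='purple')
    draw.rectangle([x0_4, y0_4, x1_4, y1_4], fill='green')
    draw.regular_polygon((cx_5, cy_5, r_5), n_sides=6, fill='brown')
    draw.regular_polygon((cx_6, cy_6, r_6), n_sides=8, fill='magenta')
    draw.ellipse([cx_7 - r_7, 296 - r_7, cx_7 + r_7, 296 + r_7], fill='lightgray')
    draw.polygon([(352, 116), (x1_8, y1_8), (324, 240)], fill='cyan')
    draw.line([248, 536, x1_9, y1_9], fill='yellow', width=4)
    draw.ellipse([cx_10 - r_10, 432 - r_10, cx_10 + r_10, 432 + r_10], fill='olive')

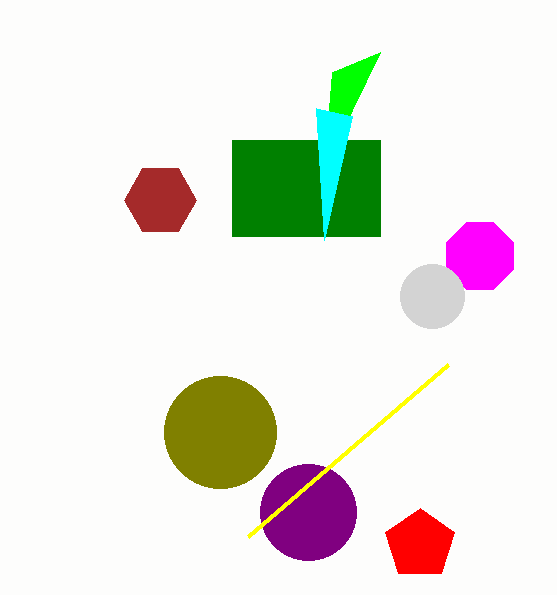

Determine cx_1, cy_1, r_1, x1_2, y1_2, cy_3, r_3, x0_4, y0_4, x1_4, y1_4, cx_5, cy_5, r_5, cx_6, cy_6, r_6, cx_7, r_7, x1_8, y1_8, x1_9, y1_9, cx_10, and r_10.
cx_1 = 420
cy_1 = 544
r_1 = 36
x1_2 = 380
y1_2 = 52
cy_3 = 512
r_3 = 48
x0_4 = 232
y0_4 = 140
x1_4 = 380
y1_4 = 236
cx_5 = 160
cy_5 = 200
r_5 = 36
cx_6 = 480
cy_6 = 256
r_6 = 36
cx_7 = 432
r_7 = 32
x1_8 = 316
y1_8 = 108
x1_9 = 448
y1_9 = 364
cx_10 = 220
r_10 = 56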